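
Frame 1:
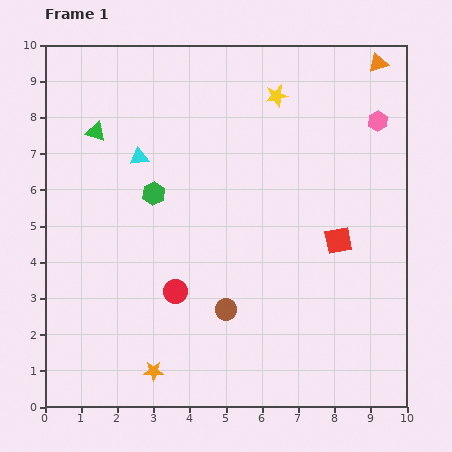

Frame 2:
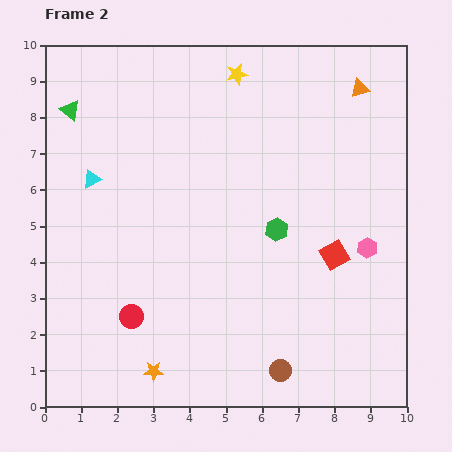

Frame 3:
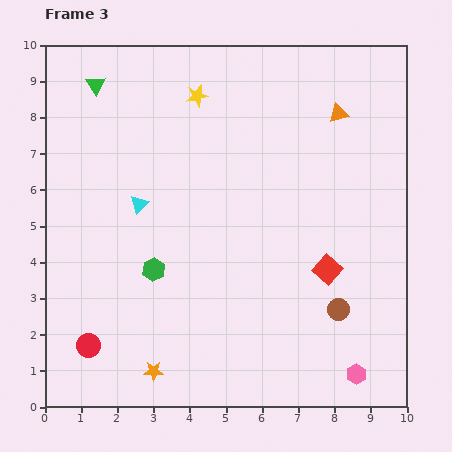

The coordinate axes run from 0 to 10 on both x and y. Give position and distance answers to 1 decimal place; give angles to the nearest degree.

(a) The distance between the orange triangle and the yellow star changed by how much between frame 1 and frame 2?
+0.5

Distance in frame 1: 2.9. Distance in frame 2: 3.4.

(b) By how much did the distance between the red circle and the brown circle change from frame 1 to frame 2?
+2.9

Distance in frame 1: 1.5. Distance in frame 2: 4.4.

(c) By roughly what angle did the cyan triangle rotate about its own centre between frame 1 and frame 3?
41° counter-clockwise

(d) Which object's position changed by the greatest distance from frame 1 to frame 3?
the pink hexagon

(moved 7.0; next 3.1)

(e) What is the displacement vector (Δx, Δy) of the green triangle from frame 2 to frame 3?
(0.7, 0.7)

The green triangle was at (0.7, 8.2) in frame 2 and (1.4, 8.9) in frame 3.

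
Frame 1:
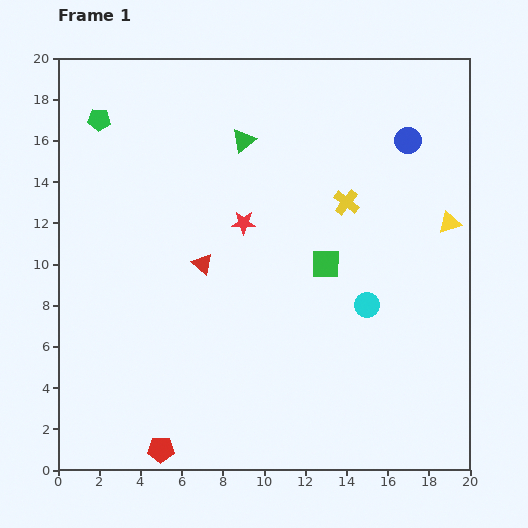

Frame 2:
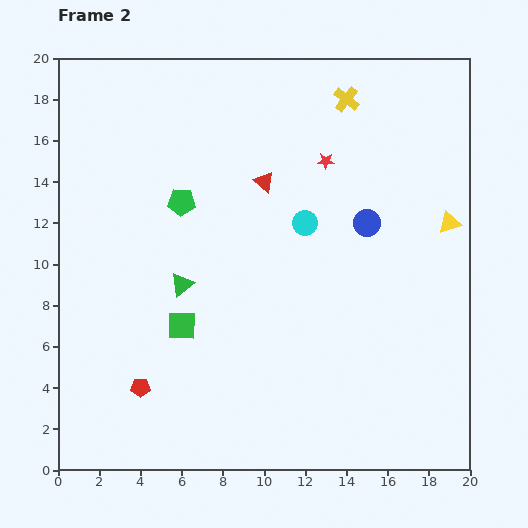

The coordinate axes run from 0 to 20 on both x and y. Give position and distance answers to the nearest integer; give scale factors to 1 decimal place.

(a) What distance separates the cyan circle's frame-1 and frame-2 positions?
5

The cyan circle moved from (15, 8) to (12, 12), a distance of √(3² + 4²) ≈ 5.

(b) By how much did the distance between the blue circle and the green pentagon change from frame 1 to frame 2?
-6

Distance in frame 1: 15. Distance in frame 2: 9.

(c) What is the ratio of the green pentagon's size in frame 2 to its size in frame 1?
1.3×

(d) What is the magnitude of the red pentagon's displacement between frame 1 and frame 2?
3

The red pentagon moved from (5, 1) to (4, 4), a distance of √(1² + 3²) ≈ 3.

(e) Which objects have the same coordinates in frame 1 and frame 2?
the yellow triangle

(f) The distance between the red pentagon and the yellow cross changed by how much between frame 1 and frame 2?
+2

Distance in frame 1: 15. Distance in frame 2: 17.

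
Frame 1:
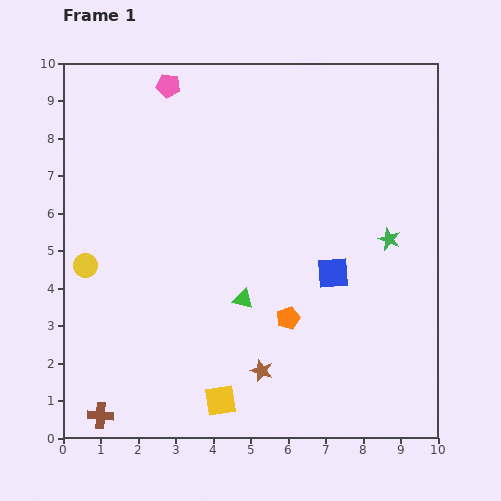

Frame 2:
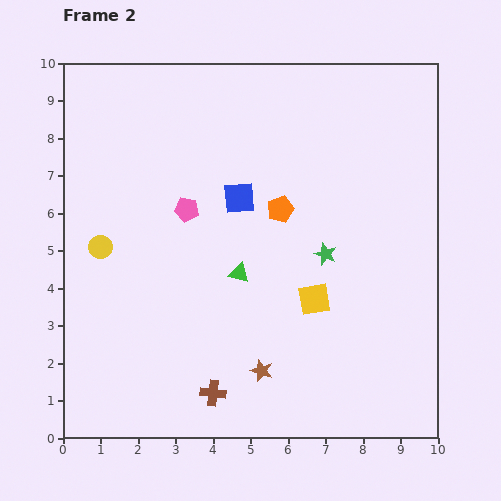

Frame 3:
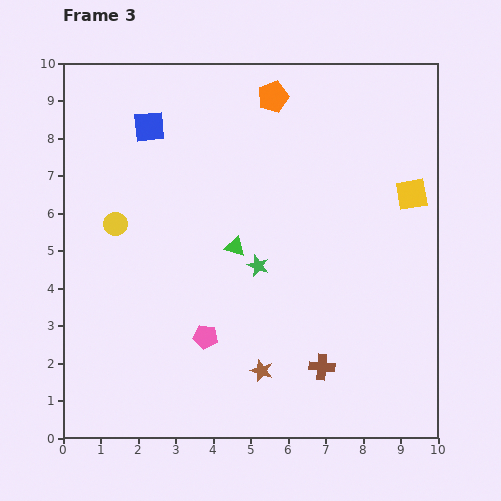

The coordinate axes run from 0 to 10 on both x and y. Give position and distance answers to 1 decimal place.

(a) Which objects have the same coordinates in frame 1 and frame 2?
the brown star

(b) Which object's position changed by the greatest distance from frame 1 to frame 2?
the yellow square

(moved 3.7; next 3.3)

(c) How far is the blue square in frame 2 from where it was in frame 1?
3.2

The blue square moved from (7.2, 4.4) to (4.7, 6.4), a distance of √(2.5² + 2.0²) ≈ 3.2.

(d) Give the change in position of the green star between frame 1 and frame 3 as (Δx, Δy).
(-3.5, -0.7)

The green star was at (8.7, 5.3) in frame 1 and (5.2, 4.6) in frame 3.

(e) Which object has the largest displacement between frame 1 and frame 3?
the yellow square

(moved 7.5; next 6.8)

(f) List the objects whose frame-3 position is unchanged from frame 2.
the brown star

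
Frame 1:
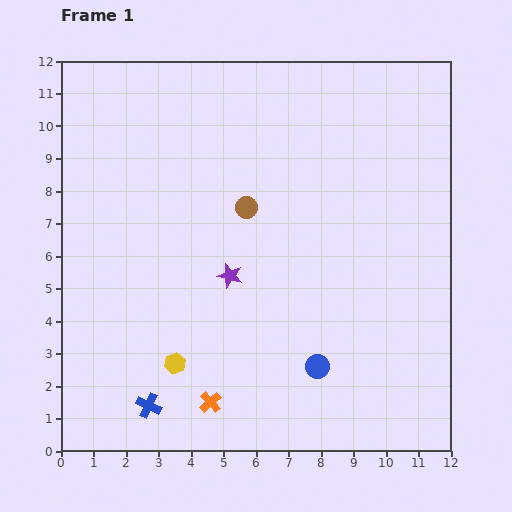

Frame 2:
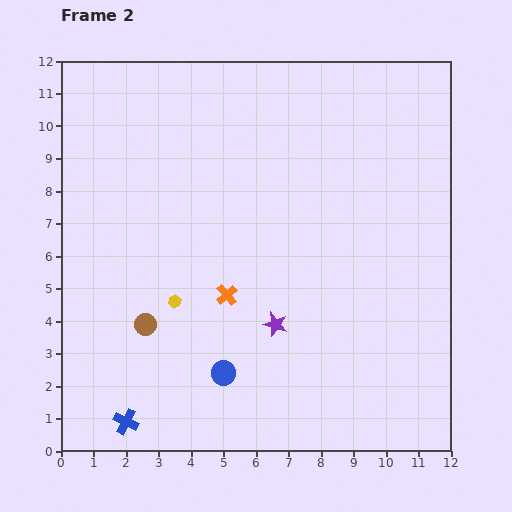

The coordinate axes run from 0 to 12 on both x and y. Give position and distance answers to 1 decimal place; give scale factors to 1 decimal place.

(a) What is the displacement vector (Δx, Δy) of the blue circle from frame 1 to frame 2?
(-2.9, -0.2)

The blue circle was at (7.9, 2.6) in frame 1 and (5.0, 2.4) in frame 2.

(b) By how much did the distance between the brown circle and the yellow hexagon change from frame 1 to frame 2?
-4.2

Distance in frame 1: 5.3. Distance in frame 2: 1.1.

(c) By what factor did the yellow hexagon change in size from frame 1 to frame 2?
0.6×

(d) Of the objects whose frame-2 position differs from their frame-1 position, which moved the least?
the blue cross

(moved 0.9)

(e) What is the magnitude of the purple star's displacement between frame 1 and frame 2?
2.1

The purple star moved from (5.2, 5.4) to (6.6, 3.9), a distance of √(1.4² + 1.5²) ≈ 2.1.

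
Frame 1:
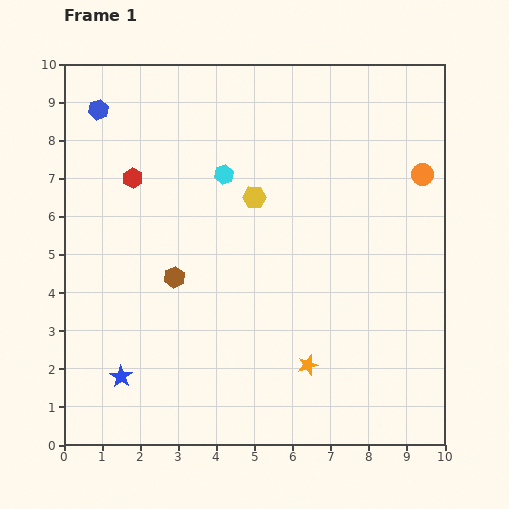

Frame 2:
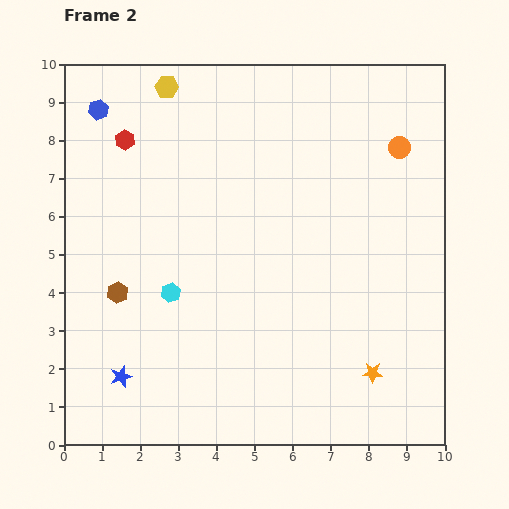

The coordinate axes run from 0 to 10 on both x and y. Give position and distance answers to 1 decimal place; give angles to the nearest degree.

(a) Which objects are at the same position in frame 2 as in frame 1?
the blue star, the blue hexagon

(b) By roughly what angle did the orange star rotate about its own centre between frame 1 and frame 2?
19° clockwise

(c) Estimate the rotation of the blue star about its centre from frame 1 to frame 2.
19° clockwise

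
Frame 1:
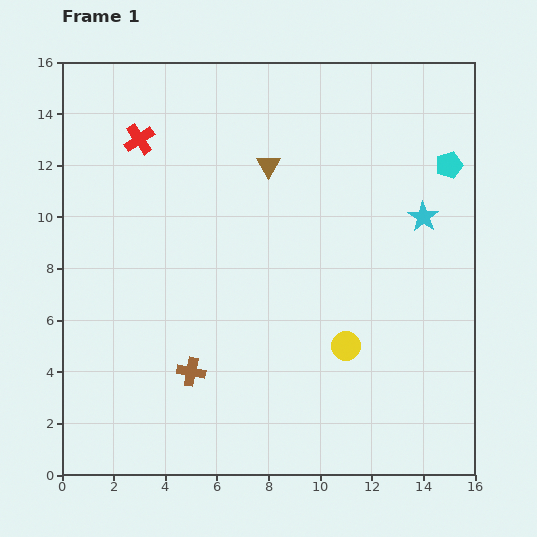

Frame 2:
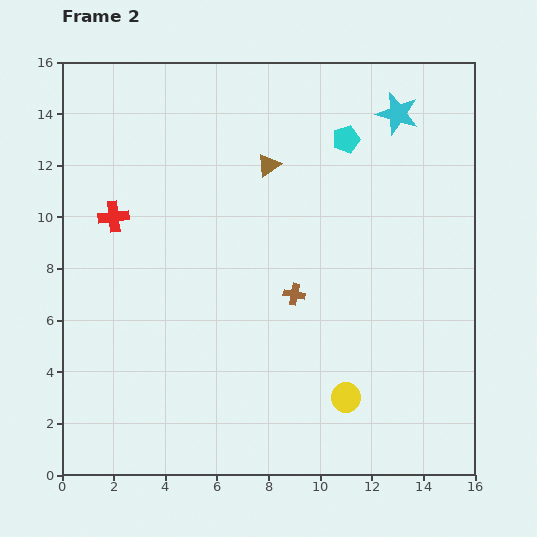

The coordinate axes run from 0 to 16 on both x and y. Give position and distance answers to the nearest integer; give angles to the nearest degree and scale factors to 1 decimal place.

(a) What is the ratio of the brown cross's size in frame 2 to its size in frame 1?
0.8×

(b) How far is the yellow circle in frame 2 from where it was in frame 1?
2

The yellow circle moved from (11, 5) to (11, 3), a distance of √(0² + 2²) ≈ 2.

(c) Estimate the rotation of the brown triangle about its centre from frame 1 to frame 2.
24° clockwise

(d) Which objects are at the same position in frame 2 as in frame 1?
the brown triangle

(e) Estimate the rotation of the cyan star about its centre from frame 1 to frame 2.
17° counter-clockwise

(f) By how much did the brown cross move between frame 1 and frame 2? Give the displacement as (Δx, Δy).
(4, 3)

The brown cross was at (5, 4) in frame 1 and (9, 7) in frame 2.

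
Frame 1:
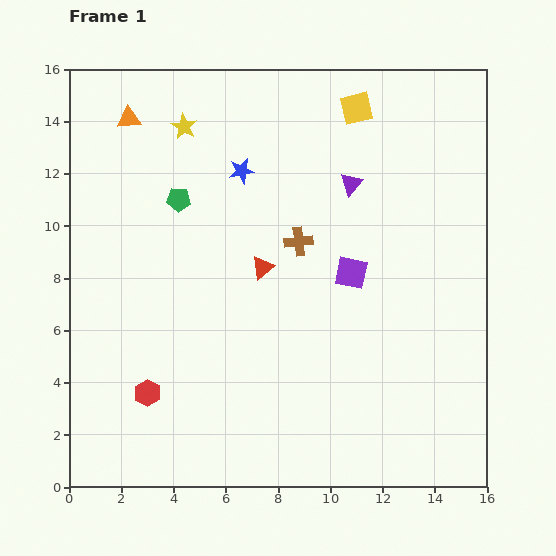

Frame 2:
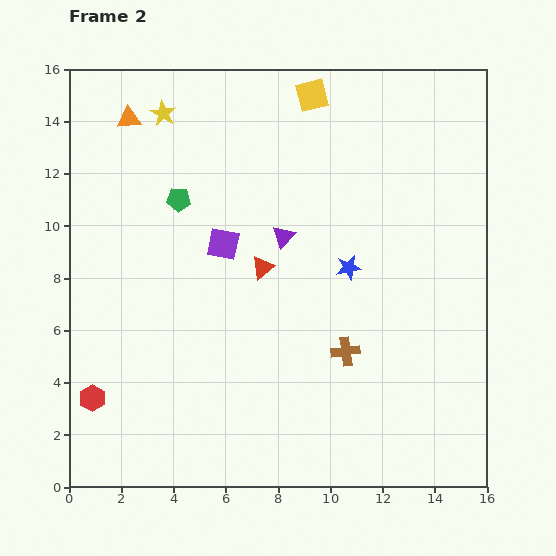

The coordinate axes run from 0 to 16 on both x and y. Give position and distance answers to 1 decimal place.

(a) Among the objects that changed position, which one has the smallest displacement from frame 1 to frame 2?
the yellow star

(moved 0.9)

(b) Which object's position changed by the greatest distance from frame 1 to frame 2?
the blue star

(moved 5.5; next 5.0)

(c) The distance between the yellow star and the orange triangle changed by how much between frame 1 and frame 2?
-0.8

Distance in frame 1: 2.1. Distance in frame 2: 1.3.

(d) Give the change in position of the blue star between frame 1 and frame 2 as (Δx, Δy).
(4.1, -3.7)

The blue star was at (6.6, 12.1) in frame 1 and (10.7, 8.4) in frame 2.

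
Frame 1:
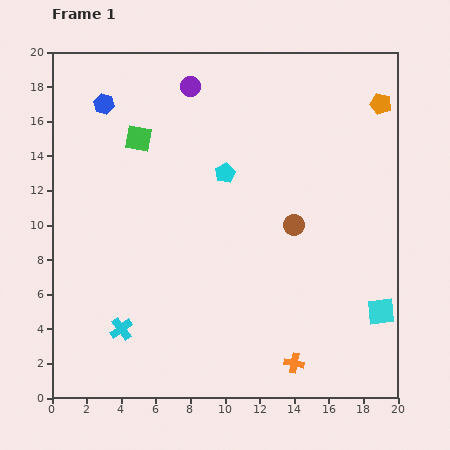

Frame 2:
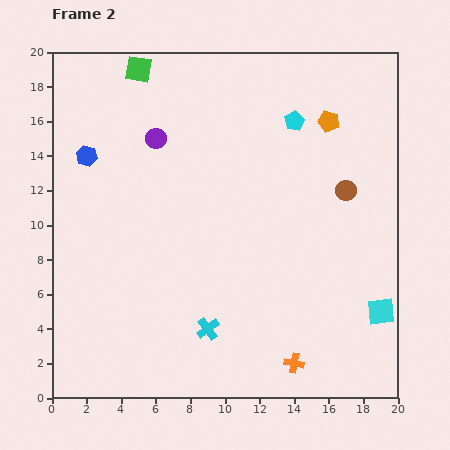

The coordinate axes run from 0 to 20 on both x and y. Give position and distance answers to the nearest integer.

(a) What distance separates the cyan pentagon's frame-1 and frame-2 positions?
5

The cyan pentagon moved from (10, 13) to (14, 16), a distance of √(4² + 3²) ≈ 5.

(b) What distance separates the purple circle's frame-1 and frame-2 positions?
4

The purple circle moved from (8, 18) to (6, 15), a distance of √(2² + 3²) ≈ 4.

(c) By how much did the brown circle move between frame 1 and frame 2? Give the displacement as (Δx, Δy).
(3, 2)

The brown circle was at (14, 10) in frame 1 and (17, 12) in frame 2.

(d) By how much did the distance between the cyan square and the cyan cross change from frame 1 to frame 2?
-5

Distance in frame 1: 15. Distance in frame 2: 10.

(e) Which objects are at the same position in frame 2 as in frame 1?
the cyan square, the orange cross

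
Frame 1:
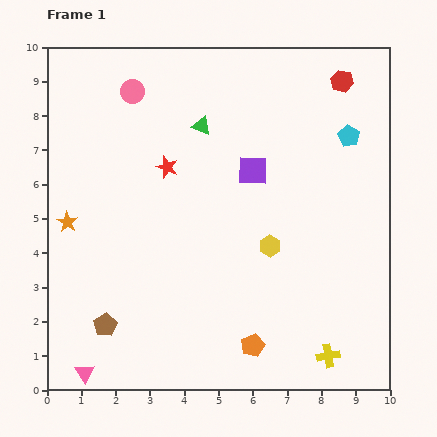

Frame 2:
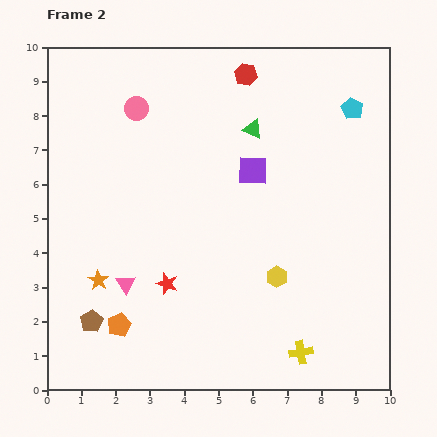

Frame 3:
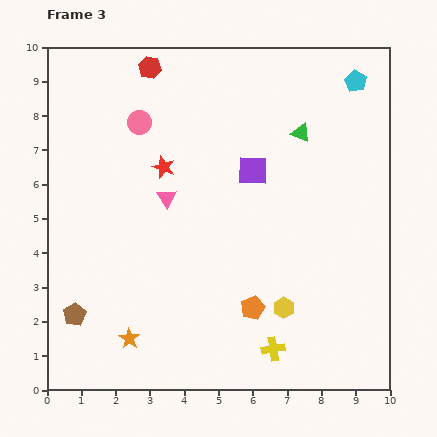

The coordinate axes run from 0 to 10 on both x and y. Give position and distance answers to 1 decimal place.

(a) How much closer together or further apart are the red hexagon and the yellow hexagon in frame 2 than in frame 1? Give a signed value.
+0.8

Distance in frame 1: 5.2. Distance in frame 2: 6.0.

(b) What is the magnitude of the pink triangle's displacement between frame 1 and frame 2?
2.9

The pink triangle moved from (1.1, 0.5) to (2.3, 3.1), a distance of √(1.2² + 2.6²) ≈ 2.9.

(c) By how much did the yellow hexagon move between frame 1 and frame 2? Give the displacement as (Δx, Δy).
(0.2, -0.9)

The yellow hexagon was at (6.5, 4.2) in frame 1 and (6.7, 3.3) in frame 2.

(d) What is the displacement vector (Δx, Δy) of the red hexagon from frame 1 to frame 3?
(-5.6, 0.4)

The red hexagon was at (8.6, 9.0) in frame 1 and (3.0, 9.4) in frame 3.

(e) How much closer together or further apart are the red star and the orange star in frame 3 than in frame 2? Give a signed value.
+3.1

Distance in frame 2: 2.0. Distance in frame 3: 5.1.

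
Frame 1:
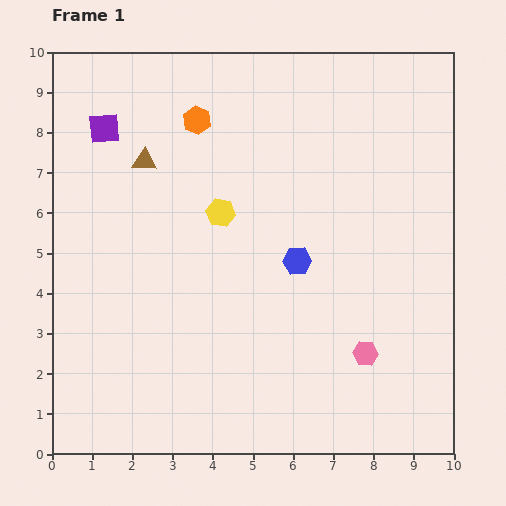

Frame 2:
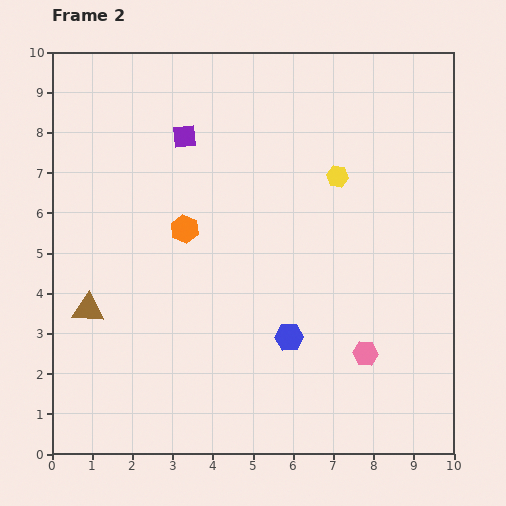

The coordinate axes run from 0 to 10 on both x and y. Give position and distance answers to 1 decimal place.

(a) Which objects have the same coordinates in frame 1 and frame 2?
the pink hexagon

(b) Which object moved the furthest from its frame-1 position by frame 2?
the brown triangle

(moved 4.0; next 3.0)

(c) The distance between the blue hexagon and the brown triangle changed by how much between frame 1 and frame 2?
+0.5

Distance in frame 1: 4.5. Distance in frame 2: 5.0.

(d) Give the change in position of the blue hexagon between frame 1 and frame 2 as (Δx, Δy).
(-0.2, -1.9)

The blue hexagon was at (6.1, 4.8) in frame 1 and (5.9, 2.9) in frame 2.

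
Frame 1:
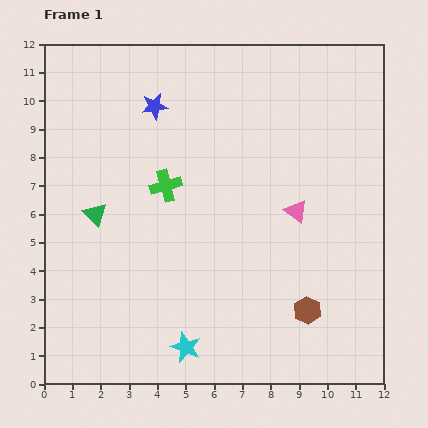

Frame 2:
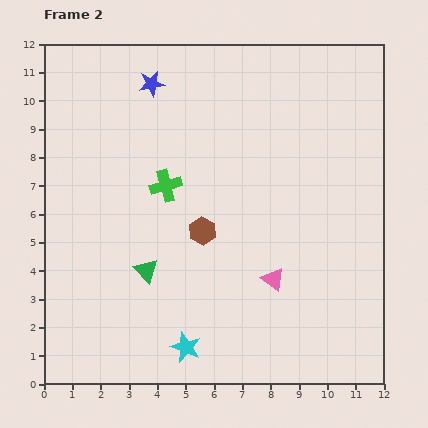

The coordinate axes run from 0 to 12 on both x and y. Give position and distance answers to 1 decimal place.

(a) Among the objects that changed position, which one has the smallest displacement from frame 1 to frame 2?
the blue star

(moved 0.8)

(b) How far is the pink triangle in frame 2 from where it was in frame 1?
2.5

The pink triangle moved from (8.9, 6.1) to (8.1, 3.7), a distance of √(0.8² + 2.4²) ≈ 2.5.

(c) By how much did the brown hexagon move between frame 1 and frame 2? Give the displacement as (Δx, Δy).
(-3.7, 2.8)

The brown hexagon was at (9.3, 2.6) in frame 1 and (5.6, 5.4) in frame 2.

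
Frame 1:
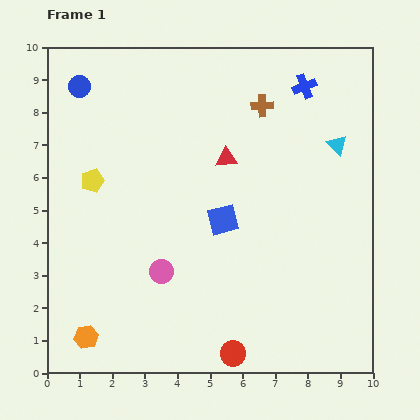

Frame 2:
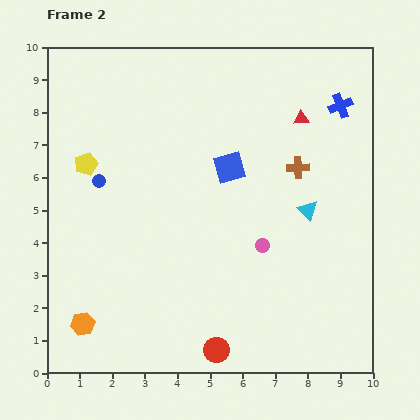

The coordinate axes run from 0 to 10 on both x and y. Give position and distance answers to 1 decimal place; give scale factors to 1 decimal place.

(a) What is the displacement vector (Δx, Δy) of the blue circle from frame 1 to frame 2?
(0.6, -2.9)

The blue circle was at (1.0, 8.8) in frame 1 and (1.6, 5.9) in frame 2.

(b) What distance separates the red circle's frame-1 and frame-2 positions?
0.5

The red circle moved from (5.7, 0.6) to (5.2, 0.7), a distance of √(0.5² + 0.1²) ≈ 0.5.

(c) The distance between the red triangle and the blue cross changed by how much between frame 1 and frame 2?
-2.0

Distance in frame 1: 3.3. Distance in frame 2: 1.3.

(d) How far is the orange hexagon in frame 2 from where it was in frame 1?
0.4

The orange hexagon moved from (1.2, 1.1) to (1.1, 1.5), a distance of √(0.1² + 0.4²) ≈ 0.4.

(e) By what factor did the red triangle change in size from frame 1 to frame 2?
0.7×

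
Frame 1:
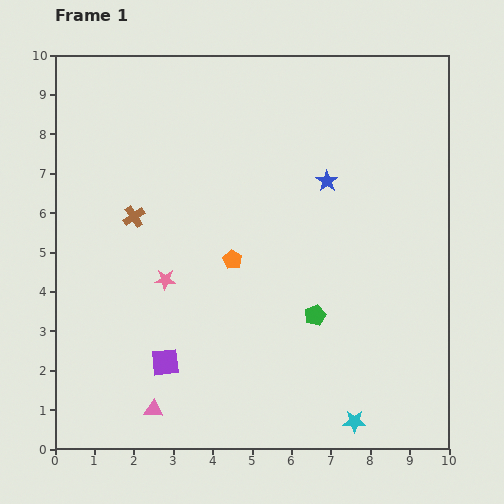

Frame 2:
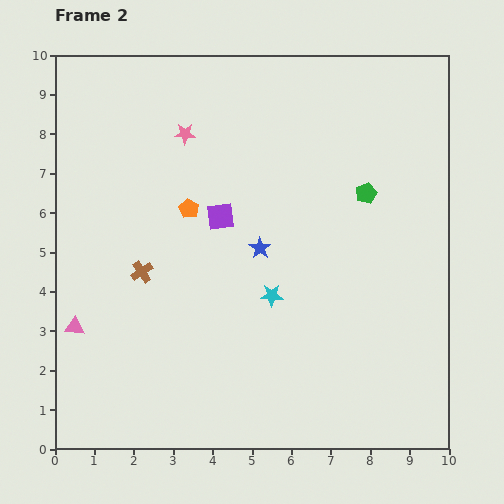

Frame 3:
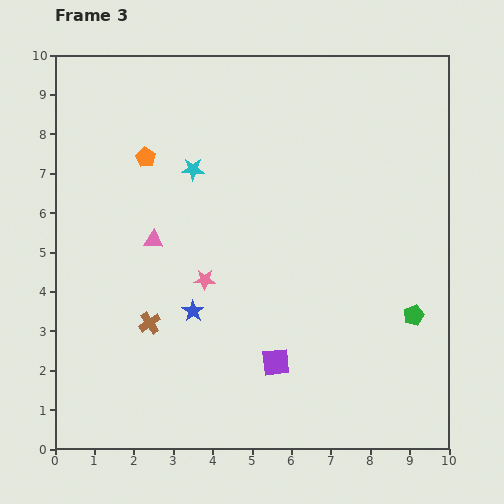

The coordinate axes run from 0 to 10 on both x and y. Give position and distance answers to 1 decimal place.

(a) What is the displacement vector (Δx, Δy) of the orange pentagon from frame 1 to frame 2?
(-1.1, 1.3)

The orange pentagon was at (4.5, 4.8) in frame 1 and (3.4, 6.1) in frame 2.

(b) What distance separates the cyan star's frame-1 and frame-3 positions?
7.6

The cyan star moved from (7.6, 0.7) to (3.5, 7.1), a distance of √(4.1² + 6.4²) ≈ 7.6.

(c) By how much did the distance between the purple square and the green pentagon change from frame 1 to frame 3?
-0.3

Distance in frame 1: 4.0. Distance in frame 3: 3.7.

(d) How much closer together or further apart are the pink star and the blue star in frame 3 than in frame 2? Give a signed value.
-2.6

Distance in frame 2: 3.5. Distance in frame 3: 0.9.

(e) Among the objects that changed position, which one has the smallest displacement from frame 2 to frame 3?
the brown cross

(moved 1.3)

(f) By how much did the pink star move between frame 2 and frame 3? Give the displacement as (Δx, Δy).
(0.5, -3.7)

The pink star was at (3.3, 8.0) in frame 2 and (3.8, 4.3) in frame 3.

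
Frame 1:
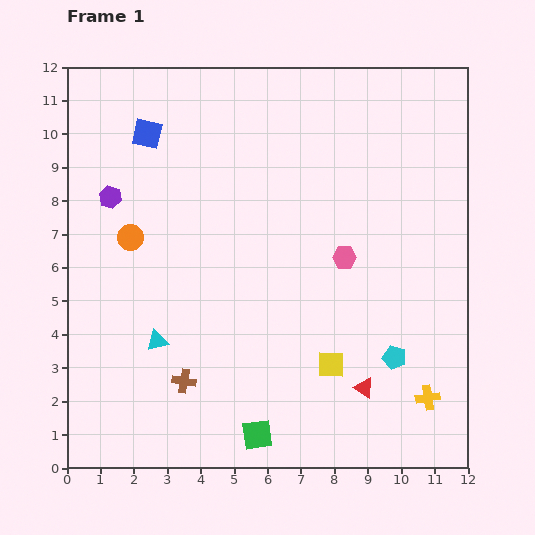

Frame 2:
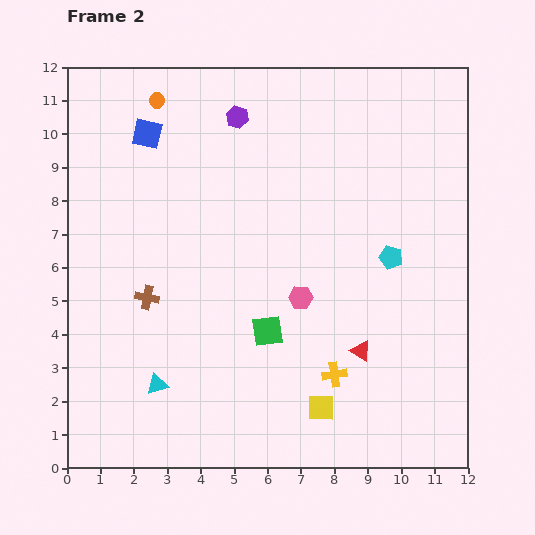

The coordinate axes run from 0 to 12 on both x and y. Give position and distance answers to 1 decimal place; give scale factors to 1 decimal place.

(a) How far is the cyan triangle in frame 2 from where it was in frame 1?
1.3

The cyan triangle moved from (2.7, 3.8) to (2.7, 2.5), a distance of √(0.0² + 1.3²) ≈ 1.3.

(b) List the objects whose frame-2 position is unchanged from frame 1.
the blue square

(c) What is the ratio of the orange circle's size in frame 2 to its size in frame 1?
0.6×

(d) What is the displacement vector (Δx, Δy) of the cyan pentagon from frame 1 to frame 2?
(-0.1, 3.0)

The cyan pentagon was at (9.8, 3.3) in frame 1 and (9.7, 6.3) in frame 2.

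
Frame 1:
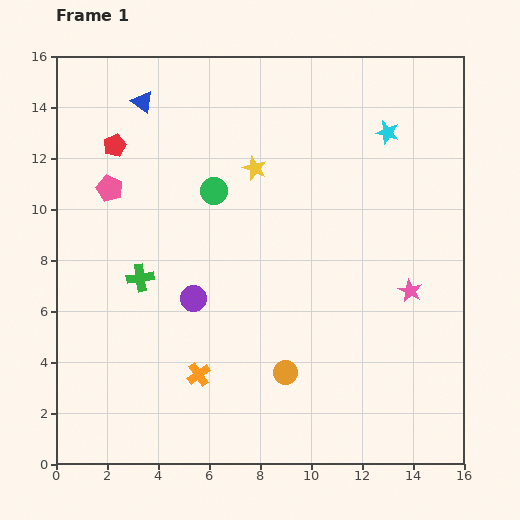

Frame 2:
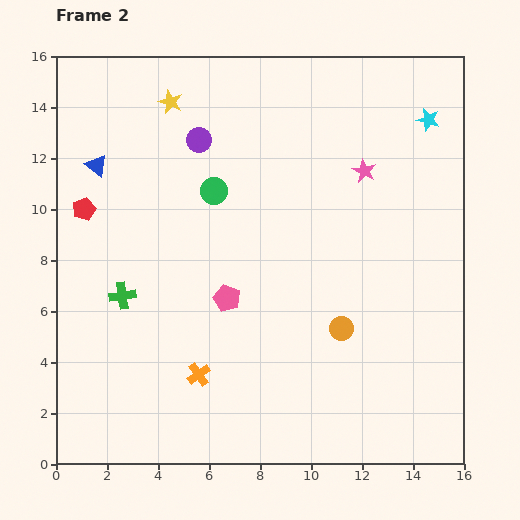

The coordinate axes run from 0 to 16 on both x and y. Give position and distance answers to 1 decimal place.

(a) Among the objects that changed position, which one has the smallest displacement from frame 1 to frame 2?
the green cross

(moved 1.0)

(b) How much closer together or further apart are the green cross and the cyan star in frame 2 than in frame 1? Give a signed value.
+2.5

Distance in frame 1: 11.3. Distance in frame 2: 13.8.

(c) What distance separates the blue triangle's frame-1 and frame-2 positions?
3.1

The blue triangle moved from (3.4, 14.2) to (1.6, 11.7), a distance of √(1.8² + 2.5²) ≈ 3.1.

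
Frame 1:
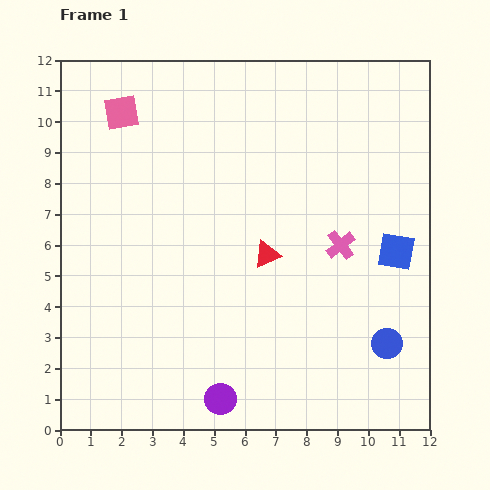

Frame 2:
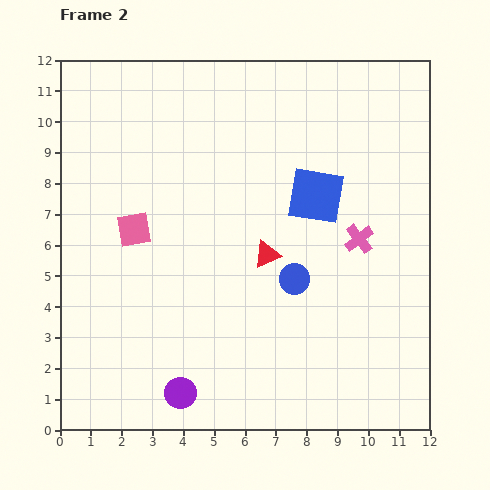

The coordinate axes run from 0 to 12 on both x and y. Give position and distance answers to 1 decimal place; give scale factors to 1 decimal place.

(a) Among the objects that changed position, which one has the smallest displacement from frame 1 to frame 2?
the pink cross

(moved 0.6)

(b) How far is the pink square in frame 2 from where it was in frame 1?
3.8

The pink square moved from (2.0, 10.3) to (2.4, 6.5), a distance of √(0.4² + 3.8²) ≈ 3.8.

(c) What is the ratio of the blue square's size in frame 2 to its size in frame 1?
1.5×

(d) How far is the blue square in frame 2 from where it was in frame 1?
3.2

The blue square moved from (10.9, 5.8) to (8.3, 7.6), a distance of √(2.6² + 1.8²) ≈ 3.2.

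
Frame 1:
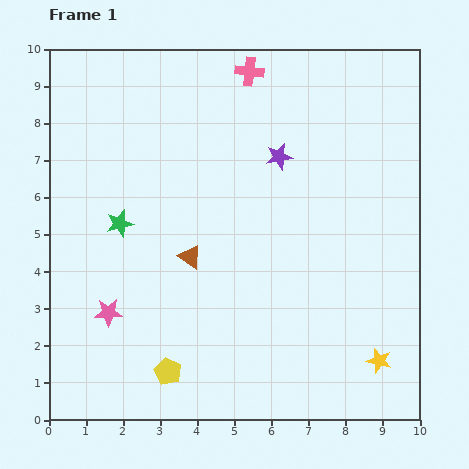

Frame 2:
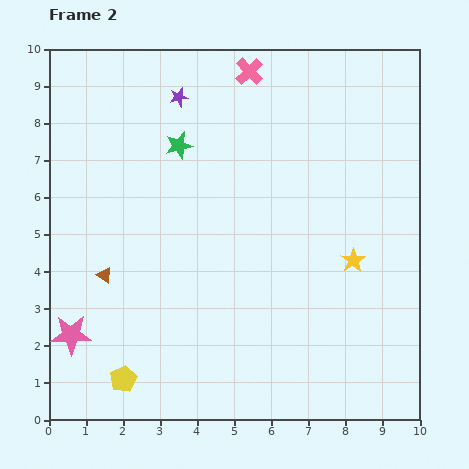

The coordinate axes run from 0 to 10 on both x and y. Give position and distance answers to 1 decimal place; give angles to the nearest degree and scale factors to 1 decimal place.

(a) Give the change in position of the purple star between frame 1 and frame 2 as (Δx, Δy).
(-2.7, 1.6)

The purple star was at (6.2, 7.1) in frame 1 and (3.5, 8.7) in frame 2.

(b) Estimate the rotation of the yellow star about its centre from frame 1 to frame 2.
24° clockwise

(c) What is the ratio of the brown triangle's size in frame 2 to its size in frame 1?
0.6×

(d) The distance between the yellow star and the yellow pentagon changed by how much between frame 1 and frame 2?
+1.3

Distance in frame 1: 5.7. Distance in frame 2: 7.0.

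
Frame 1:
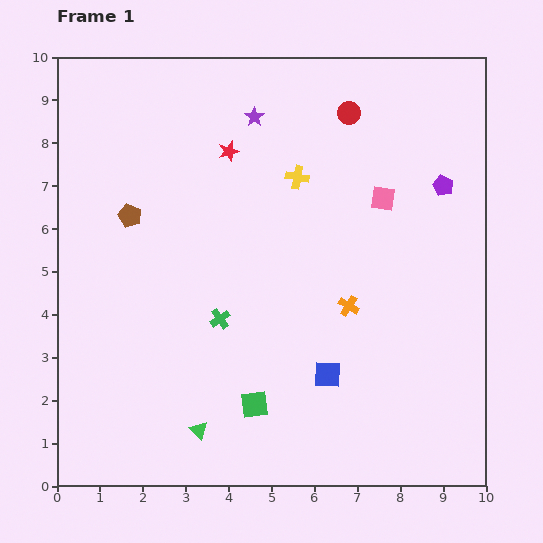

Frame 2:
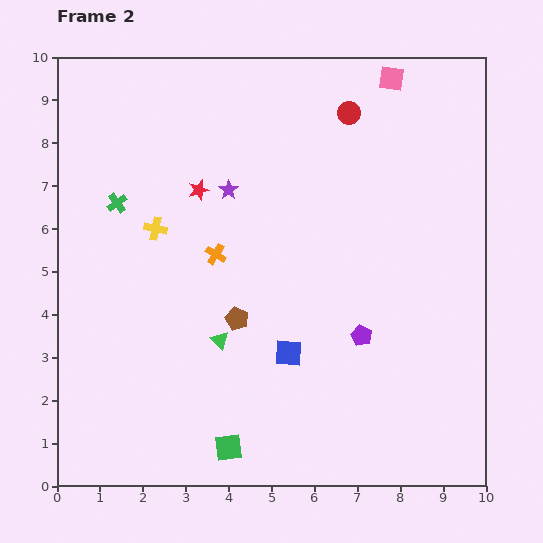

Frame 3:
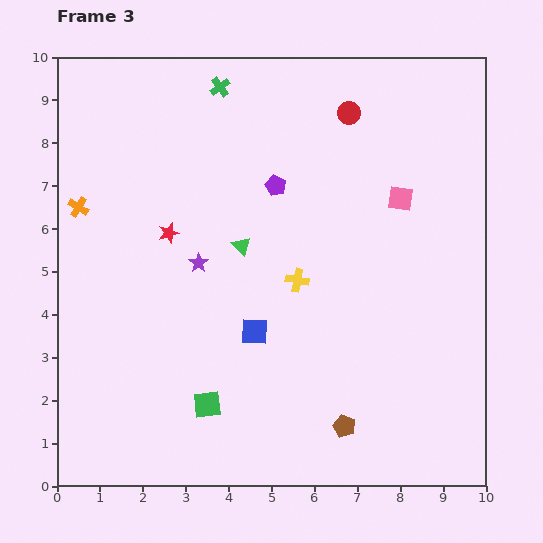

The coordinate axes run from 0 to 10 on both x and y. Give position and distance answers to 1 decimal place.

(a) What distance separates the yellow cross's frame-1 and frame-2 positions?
3.5

The yellow cross moved from (5.6, 7.2) to (2.3, 6.0), a distance of √(3.3² + 1.2²) ≈ 3.5.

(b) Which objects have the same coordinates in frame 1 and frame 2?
the red circle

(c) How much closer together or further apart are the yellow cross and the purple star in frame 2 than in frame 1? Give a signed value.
+0.2

Distance in frame 1: 1.7. Distance in frame 2: 1.9.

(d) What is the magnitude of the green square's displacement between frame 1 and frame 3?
1.1

The green square moved from (4.6, 1.9) to (3.5, 1.9), a distance of √(1.1² + 0.0²) ≈ 1.1.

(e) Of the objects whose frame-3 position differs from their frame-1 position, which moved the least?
the pink square

(moved 0.4)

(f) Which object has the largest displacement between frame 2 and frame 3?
the purple pentagon

(moved 4.0; next 3.6)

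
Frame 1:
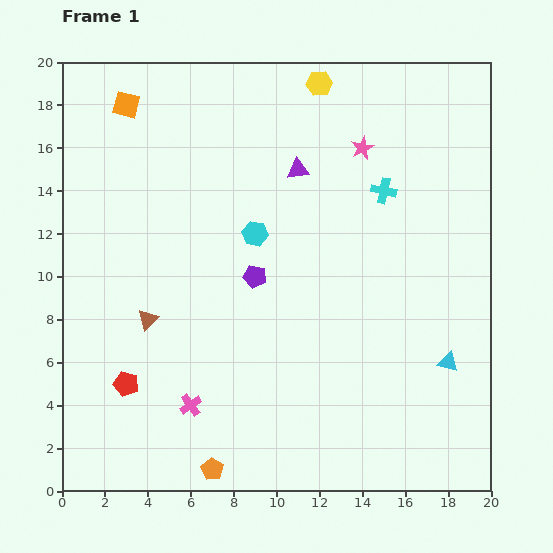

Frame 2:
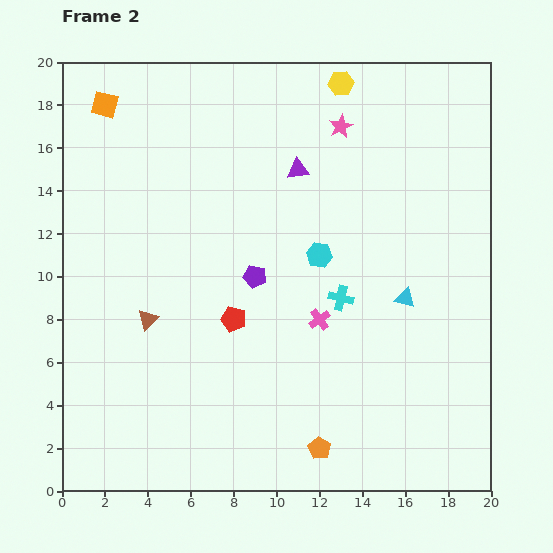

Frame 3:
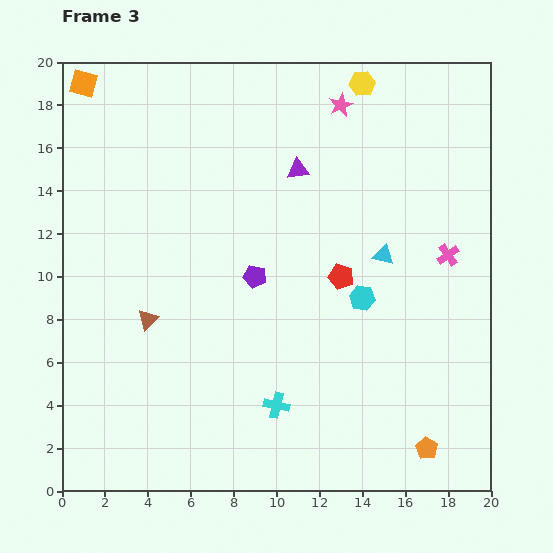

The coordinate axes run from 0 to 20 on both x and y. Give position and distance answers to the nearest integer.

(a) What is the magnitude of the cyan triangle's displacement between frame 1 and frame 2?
4

The cyan triangle moved from (18, 6) to (16, 9), a distance of √(2² + 3²) ≈ 4.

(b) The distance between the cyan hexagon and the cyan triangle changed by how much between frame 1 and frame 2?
-7

Distance in frame 1: 11. Distance in frame 2: 4.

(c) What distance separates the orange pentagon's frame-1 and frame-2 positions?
5

The orange pentagon moved from (7, 1) to (12, 2), a distance of √(5² + 1²) ≈ 5.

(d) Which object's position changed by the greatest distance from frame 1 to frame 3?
the pink cross

(moved 14; next 11)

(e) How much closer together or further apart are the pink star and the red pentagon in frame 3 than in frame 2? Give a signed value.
-2

Distance in frame 2: 10. Distance in frame 3: 8.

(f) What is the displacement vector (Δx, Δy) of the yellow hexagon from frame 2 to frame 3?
(1, 0)

The yellow hexagon was at (13, 19) in frame 2 and (14, 19) in frame 3.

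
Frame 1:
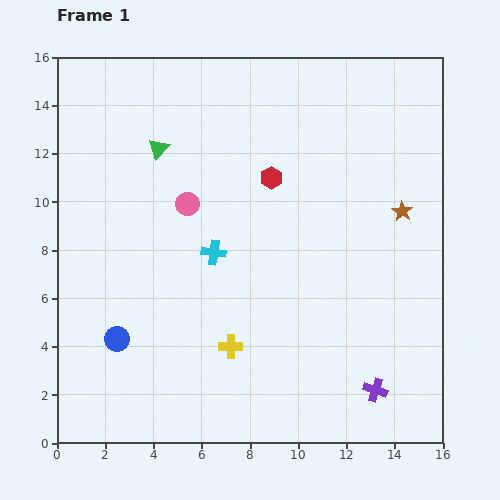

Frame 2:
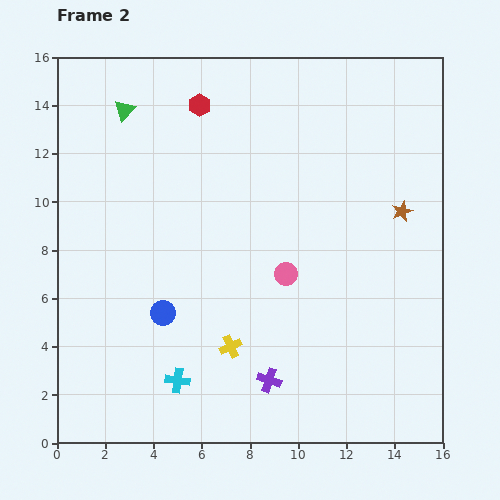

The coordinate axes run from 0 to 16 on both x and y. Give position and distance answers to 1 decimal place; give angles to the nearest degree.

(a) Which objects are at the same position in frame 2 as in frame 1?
the yellow cross, the brown star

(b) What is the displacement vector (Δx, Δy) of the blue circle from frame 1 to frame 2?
(1.9, 1.1)

The blue circle was at (2.5, 4.3) in frame 1 and (4.4, 5.4) in frame 2.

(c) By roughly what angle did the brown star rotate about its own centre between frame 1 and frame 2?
18° clockwise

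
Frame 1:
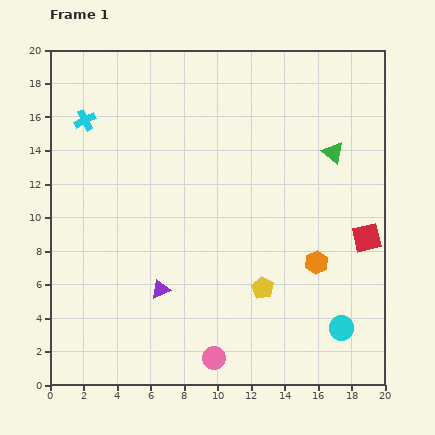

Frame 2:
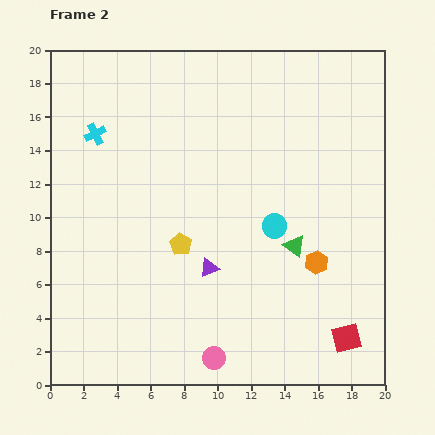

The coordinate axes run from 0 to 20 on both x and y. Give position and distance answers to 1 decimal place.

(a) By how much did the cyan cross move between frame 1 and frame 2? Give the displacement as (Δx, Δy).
(0.6, -0.8)

The cyan cross was at (2.1, 15.8) in frame 1 and (2.7, 15.0) in frame 2.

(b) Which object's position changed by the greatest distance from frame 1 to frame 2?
the cyan circle

(moved 7.3; next 6.1)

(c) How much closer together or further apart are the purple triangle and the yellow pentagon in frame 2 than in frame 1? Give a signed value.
-3.9

Distance in frame 1: 6.1. Distance in frame 2: 2.2.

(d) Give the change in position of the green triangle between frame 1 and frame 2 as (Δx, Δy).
(-2.3, -5.6)

The green triangle was at (16.9, 13.9) in frame 1 and (14.6, 8.3) in frame 2.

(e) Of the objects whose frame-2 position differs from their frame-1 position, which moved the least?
the cyan cross

(moved 1.0)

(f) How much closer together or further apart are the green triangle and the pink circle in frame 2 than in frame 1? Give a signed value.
-6.0

Distance in frame 1: 14.2. Distance in frame 2: 8.2.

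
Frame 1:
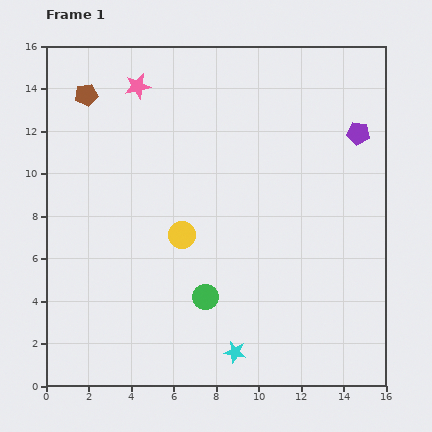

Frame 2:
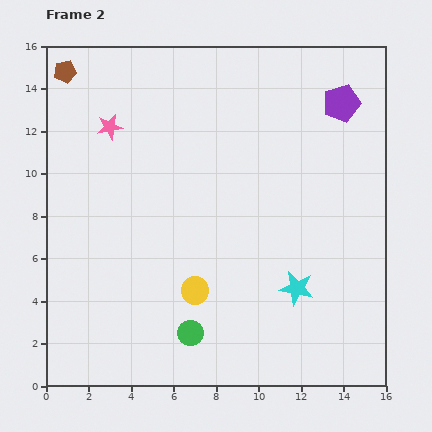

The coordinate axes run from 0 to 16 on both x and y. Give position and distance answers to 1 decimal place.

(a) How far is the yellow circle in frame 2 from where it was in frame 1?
2.7

The yellow circle moved from (6.4, 7.1) to (7.0, 4.5), a distance of √(0.6² + 2.6²) ≈ 2.7.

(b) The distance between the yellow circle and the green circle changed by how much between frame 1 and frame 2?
-1.1

Distance in frame 1: 3.1. Distance in frame 2: 2.0.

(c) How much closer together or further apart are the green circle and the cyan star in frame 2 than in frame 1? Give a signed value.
+2.4

Distance in frame 1: 3.0. Distance in frame 2: 5.4.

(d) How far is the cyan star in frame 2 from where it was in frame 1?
4.2

The cyan star moved from (8.9, 1.6) to (11.8, 4.6), a distance of √(2.9² + 3.0²) ≈ 4.2.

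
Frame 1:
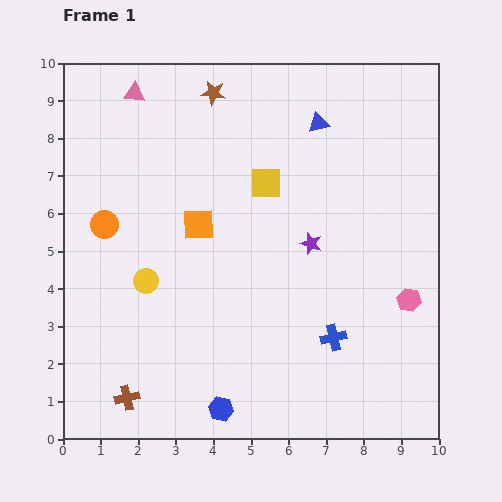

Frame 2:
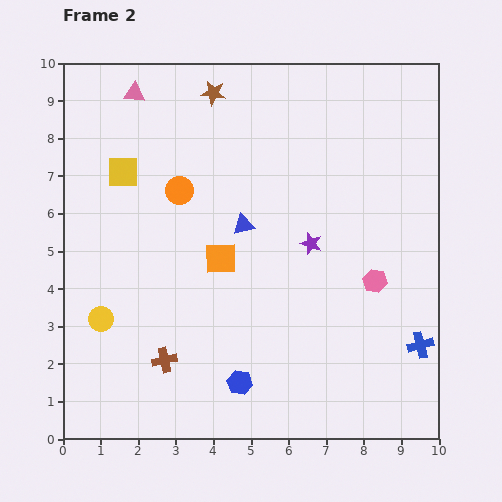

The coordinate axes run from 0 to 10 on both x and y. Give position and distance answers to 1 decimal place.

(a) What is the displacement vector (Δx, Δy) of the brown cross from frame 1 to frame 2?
(1.0, 1.0)

The brown cross was at (1.7, 1.1) in frame 1 and (2.7, 2.1) in frame 2.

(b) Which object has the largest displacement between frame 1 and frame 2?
the yellow square

(moved 3.8; next 3.4)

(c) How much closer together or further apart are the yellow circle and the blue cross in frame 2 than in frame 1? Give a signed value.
+3.3

Distance in frame 1: 5.2. Distance in frame 2: 8.5.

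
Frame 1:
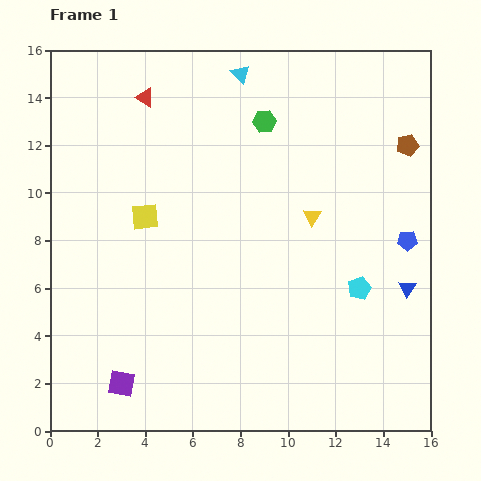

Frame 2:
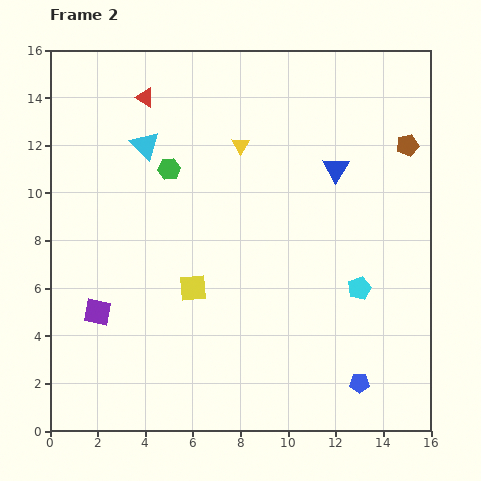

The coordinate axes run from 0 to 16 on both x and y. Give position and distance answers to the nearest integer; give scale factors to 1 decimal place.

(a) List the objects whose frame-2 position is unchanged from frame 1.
the red triangle, the cyan pentagon, the brown pentagon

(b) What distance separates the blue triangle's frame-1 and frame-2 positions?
6

The blue triangle moved from (15, 6) to (12, 11), a distance of √(3² + 5²) ≈ 6.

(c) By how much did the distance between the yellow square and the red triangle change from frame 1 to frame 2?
+3

Distance in frame 1: 5. Distance in frame 2: 8.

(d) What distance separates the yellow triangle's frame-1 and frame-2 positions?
4

The yellow triangle moved from (11, 9) to (8, 12), a distance of √(3² + 3²) ≈ 4.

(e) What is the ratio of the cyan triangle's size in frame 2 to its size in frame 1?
1.5×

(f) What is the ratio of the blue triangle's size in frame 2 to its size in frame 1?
1.5×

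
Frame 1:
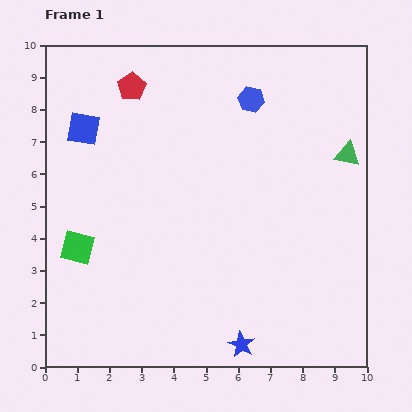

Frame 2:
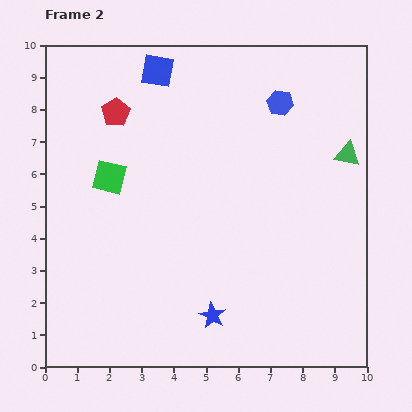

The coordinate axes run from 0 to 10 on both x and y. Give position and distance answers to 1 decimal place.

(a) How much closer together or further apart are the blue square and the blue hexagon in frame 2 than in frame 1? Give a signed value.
-1.4

Distance in frame 1: 5.3. Distance in frame 2: 3.9.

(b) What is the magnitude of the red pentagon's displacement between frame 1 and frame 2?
0.9

The red pentagon moved from (2.7, 8.7) to (2.2, 7.9), a distance of √(0.5² + 0.8²) ≈ 0.9.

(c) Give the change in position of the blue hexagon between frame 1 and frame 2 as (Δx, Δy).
(0.9, -0.1)

The blue hexagon was at (6.4, 8.3) in frame 1 and (7.3, 8.2) in frame 2.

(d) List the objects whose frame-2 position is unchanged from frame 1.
the green triangle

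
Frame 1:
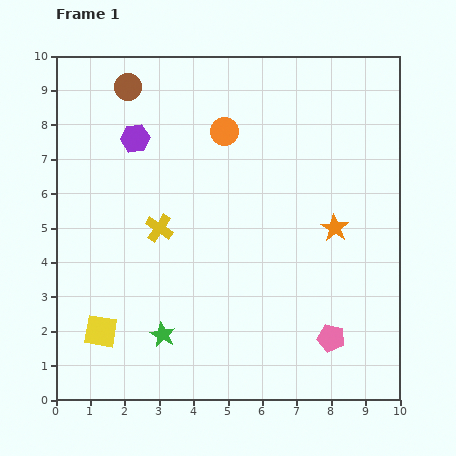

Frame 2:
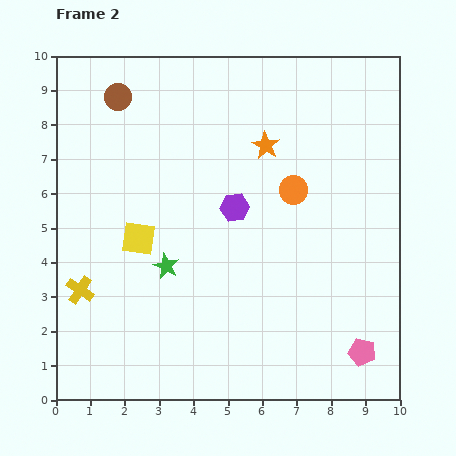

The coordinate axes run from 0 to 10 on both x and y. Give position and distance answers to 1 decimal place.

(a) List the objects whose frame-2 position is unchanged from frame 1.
none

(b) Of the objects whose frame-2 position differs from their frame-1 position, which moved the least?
the brown circle

(moved 0.4)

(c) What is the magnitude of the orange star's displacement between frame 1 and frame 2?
3.1

The orange star moved from (8.1, 5.0) to (6.1, 7.4), a distance of √(2.0² + 2.4²) ≈ 3.1.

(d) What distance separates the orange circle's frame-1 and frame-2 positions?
2.6

The orange circle moved from (4.9, 7.8) to (6.9, 6.1), a distance of √(2.0² + 1.7²) ≈ 2.6.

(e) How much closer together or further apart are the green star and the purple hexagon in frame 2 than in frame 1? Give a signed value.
-3.2

Distance in frame 1: 5.8. Distance in frame 2: 2.6.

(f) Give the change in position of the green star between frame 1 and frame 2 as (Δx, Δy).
(0.1, 2.0)

The green star was at (3.1, 1.9) in frame 1 and (3.2, 3.9) in frame 2.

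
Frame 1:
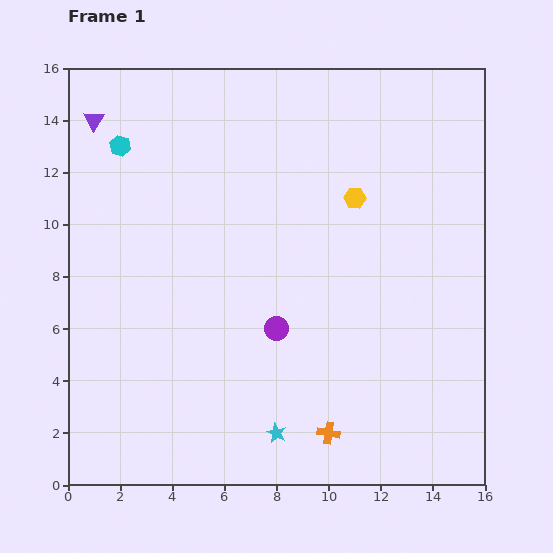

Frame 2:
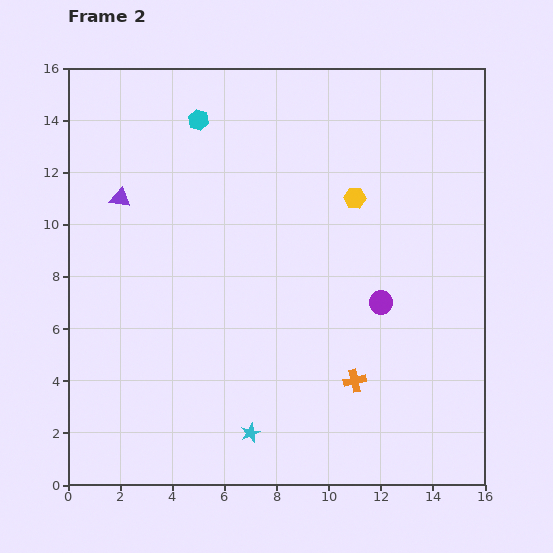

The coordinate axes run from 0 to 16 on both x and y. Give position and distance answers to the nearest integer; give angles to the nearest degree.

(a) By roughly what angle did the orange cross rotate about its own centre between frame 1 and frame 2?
21° counter-clockwise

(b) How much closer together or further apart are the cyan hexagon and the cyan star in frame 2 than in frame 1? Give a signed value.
-1

Distance in frame 1: 13. Distance in frame 2: 12.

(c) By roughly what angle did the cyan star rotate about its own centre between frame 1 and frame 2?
23° clockwise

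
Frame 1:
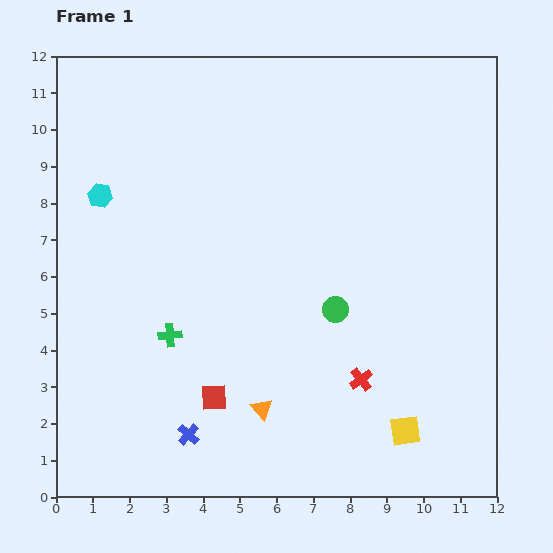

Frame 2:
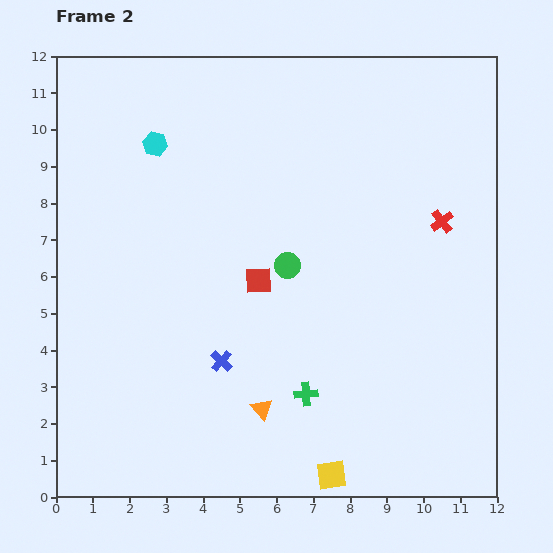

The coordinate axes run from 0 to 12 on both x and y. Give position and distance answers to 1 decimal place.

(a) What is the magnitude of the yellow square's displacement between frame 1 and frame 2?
2.3

The yellow square moved from (9.5, 1.8) to (7.5, 0.6), a distance of √(2.0² + 1.2²) ≈ 2.3.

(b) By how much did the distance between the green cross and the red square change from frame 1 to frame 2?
+1.3

Distance in frame 1: 2.1. Distance in frame 2: 3.4.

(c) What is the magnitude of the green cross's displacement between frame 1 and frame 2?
4.0

The green cross moved from (3.1, 4.4) to (6.8, 2.8), a distance of √(3.7² + 1.6²) ≈ 4.0.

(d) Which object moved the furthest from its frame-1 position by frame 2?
the red cross

(moved 4.8; next 4.0)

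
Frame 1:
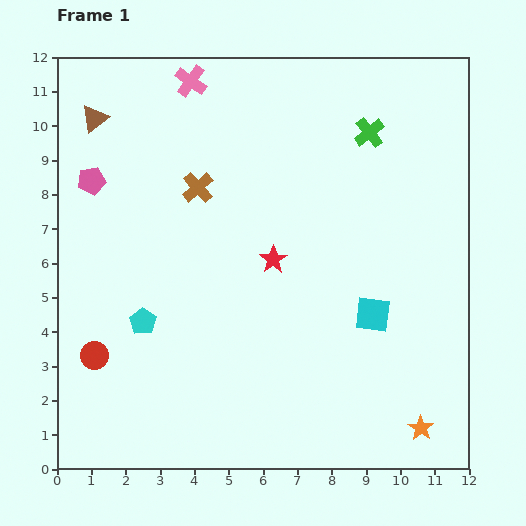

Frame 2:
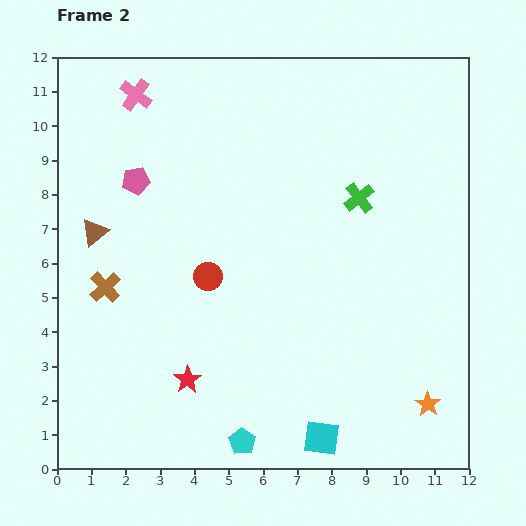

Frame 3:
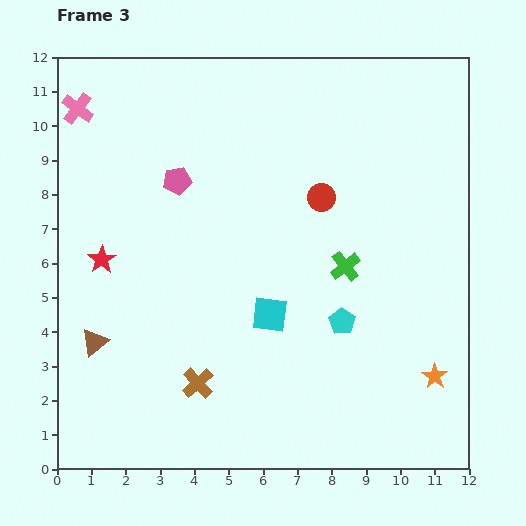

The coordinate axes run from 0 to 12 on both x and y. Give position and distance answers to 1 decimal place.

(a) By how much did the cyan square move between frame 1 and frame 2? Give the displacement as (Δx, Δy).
(-1.5, -3.6)

The cyan square was at (9.2, 4.5) in frame 1 and (7.7, 0.9) in frame 2.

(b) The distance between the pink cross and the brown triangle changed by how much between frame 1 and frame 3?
+3.8

Distance in frame 1: 3.0. Distance in frame 3: 6.8.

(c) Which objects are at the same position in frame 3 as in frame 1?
none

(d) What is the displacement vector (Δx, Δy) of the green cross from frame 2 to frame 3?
(-0.4, -2.0)

The green cross was at (8.8, 7.9) in frame 2 and (8.4, 5.9) in frame 3.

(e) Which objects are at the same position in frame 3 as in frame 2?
none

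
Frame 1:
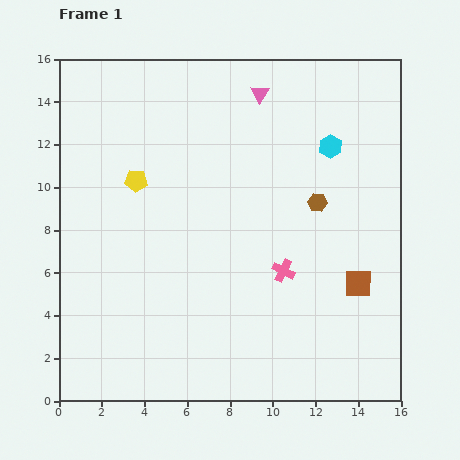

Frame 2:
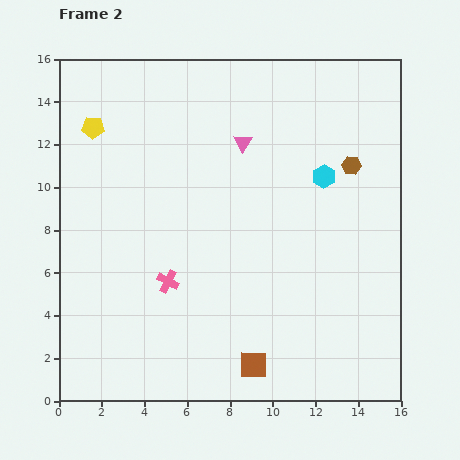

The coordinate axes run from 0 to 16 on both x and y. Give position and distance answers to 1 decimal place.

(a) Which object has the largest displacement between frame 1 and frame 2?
the brown square

(moved 6.2; next 5.4)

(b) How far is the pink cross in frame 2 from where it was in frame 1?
5.4

The pink cross moved from (10.5, 6.1) to (5.1, 5.6), a distance of √(5.4² + 0.5²) ≈ 5.4.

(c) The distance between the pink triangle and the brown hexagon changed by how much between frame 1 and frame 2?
-0.6

Distance in frame 1: 5.8. Distance in frame 2: 5.2.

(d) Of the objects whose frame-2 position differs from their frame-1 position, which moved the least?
the cyan hexagon

(moved 1.4)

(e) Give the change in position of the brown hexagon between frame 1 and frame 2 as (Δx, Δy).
(1.6, 1.7)

The brown hexagon was at (12.1, 9.3) in frame 1 and (13.7, 11.0) in frame 2.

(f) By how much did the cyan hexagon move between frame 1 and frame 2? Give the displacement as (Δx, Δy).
(-0.3, -1.4)

The cyan hexagon was at (12.7, 11.9) in frame 1 and (12.4, 10.5) in frame 2.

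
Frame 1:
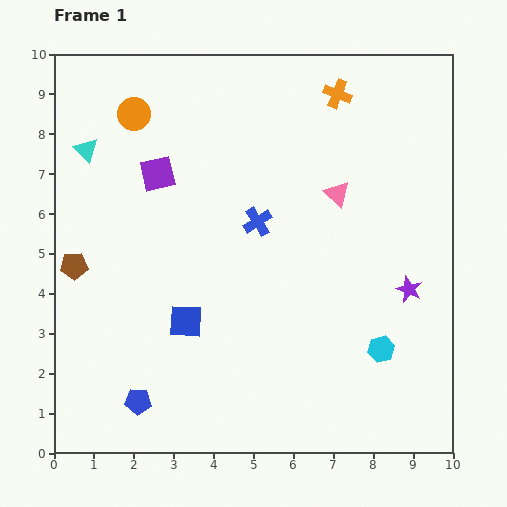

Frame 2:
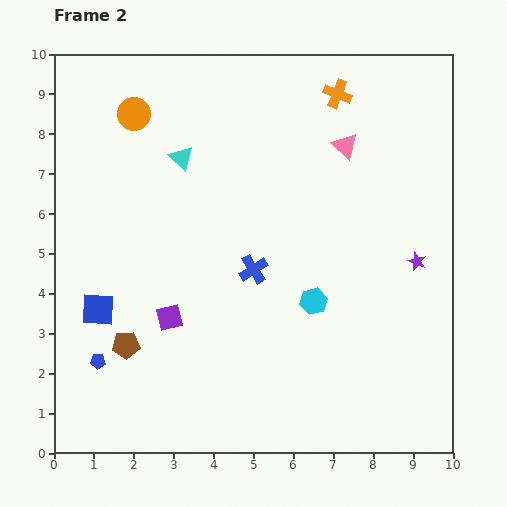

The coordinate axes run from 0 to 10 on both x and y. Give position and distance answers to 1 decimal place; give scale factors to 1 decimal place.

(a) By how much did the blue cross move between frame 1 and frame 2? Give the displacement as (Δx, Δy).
(-0.1, -1.2)

The blue cross was at (5.1, 5.8) in frame 1 and (5.0, 4.6) in frame 2.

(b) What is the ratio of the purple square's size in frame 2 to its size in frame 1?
0.7×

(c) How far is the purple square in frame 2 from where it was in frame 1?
3.6

The purple square moved from (2.6, 7.0) to (2.9, 3.4), a distance of √(0.3² + 3.6²) ≈ 3.6.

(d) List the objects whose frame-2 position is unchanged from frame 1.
the orange circle, the orange cross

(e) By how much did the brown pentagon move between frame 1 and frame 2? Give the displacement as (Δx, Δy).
(1.3, -2.0)

The brown pentagon was at (0.5, 4.7) in frame 1 and (1.8, 2.7) in frame 2.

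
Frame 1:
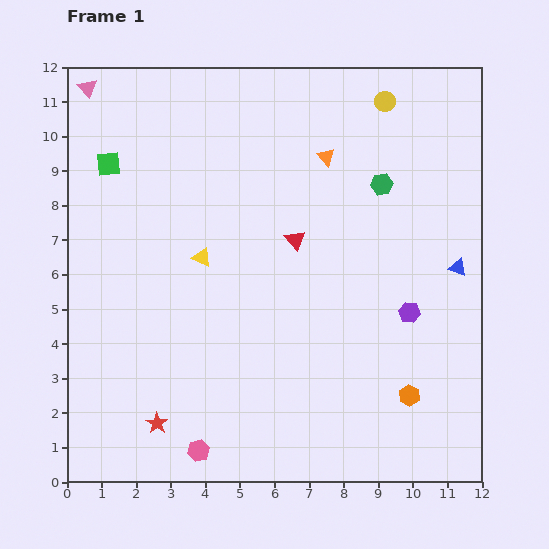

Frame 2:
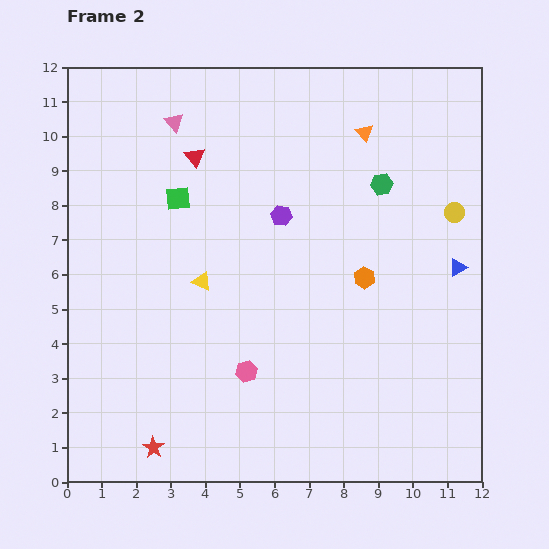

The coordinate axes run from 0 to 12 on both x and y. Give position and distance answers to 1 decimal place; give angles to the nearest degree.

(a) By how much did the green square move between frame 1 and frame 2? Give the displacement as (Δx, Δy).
(2.0, -1.0)

The green square was at (1.2, 9.2) in frame 1 and (3.2, 8.2) in frame 2.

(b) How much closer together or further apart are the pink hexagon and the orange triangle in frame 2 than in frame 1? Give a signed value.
-1.6

Distance in frame 1: 9.3. Distance in frame 2: 7.7.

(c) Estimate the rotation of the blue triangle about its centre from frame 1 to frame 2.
52° counter-clockwise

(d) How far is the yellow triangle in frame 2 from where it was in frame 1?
0.7

The yellow triangle moved from (3.9, 6.5) to (3.9, 5.8), a distance of √(0.0² + 0.7²) ≈ 0.7.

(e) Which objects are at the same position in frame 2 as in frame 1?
the blue triangle, the green hexagon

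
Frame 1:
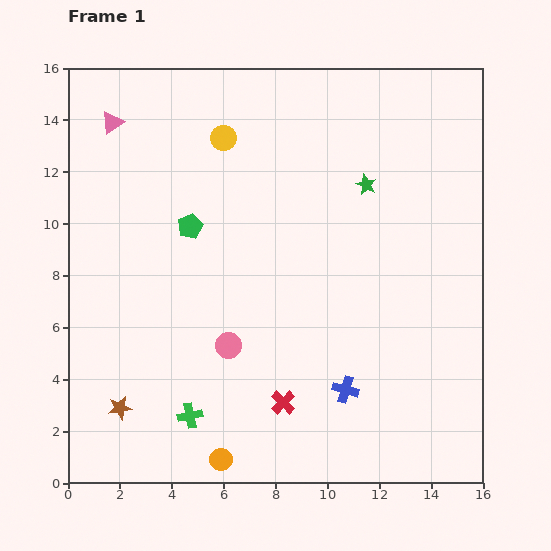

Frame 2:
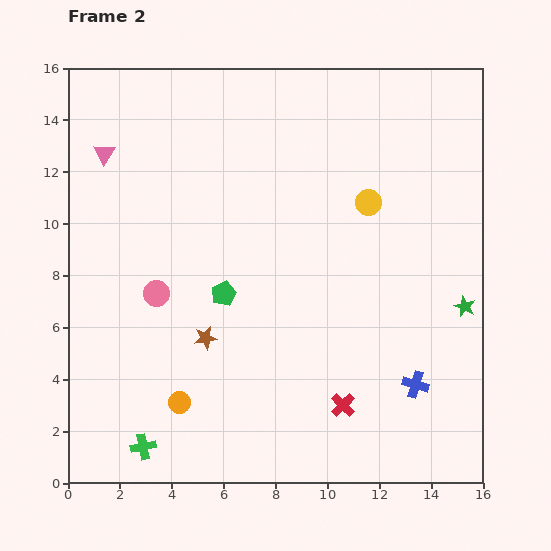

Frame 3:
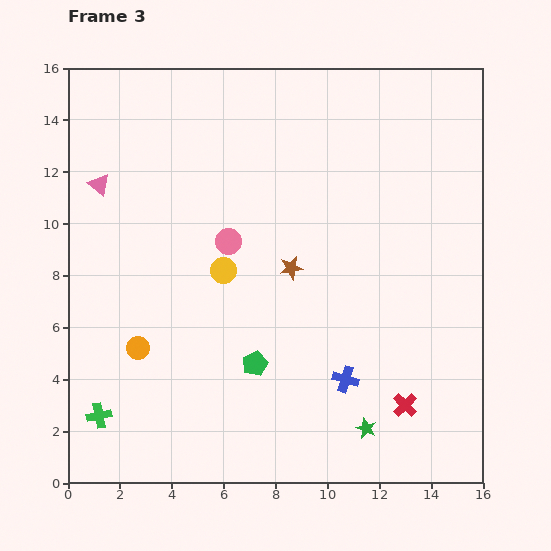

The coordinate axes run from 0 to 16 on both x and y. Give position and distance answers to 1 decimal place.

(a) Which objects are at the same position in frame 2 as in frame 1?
none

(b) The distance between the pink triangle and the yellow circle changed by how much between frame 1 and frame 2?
+6.1

Distance in frame 1: 4.3. Distance in frame 2: 10.4.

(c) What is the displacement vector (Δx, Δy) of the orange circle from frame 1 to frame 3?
(-3.2, 4.3)

The orange circle was at (5.9, 0.9) in frame 1 and (2.7, 5.2) in frame 3.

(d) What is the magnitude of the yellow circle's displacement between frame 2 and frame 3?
6.2

The yellow circle moved from (11.6, 10.8) to (6.0, 8.2), a distance of √(5.6² + 2.6²) ≈ 6.2.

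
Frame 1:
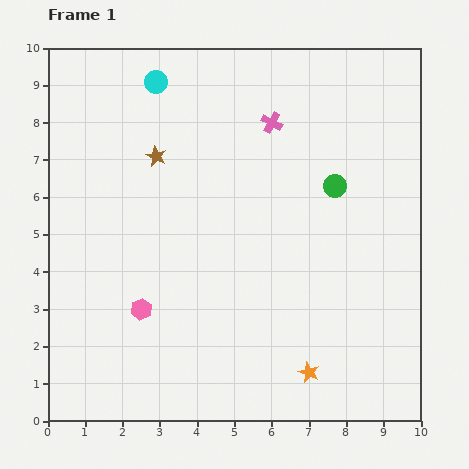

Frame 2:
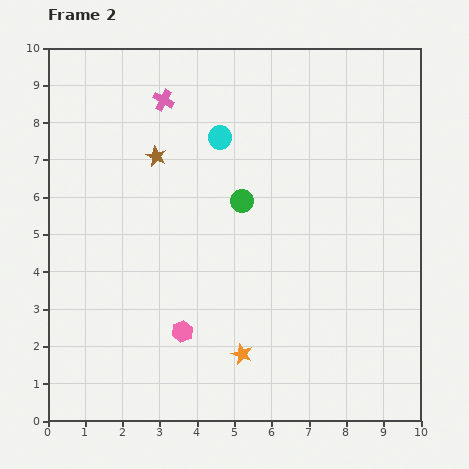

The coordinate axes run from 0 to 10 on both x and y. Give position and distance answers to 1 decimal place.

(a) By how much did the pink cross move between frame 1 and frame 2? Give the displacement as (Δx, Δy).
(-2.9, 0.6)

The pink cross was at (6.0, 8.0) in frame 1 and (3.1, 8.6) in frame 2.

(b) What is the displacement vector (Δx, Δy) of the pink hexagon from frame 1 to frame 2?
(1.1, -0.6)

The pink hexagon was at (2.5, 3.0) in frame 1 and (3.6, 2.4) in frame 2.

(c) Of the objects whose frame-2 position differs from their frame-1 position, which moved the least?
the pink hexagon

(moved 1.3)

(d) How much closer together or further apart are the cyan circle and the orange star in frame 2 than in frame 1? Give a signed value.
-3.0

Distance in frame 1: 8.8. Distance in frame 2: 5.8.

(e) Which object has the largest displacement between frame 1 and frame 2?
the pink cross

(moved 3.0; next 2.5)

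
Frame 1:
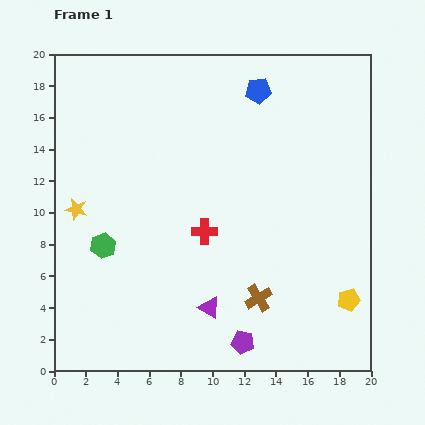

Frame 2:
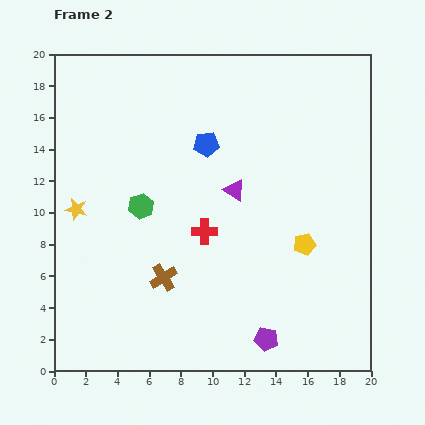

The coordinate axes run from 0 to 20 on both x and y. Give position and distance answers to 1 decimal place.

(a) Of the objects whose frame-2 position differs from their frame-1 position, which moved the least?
the purple pentagon

(moved 1.5)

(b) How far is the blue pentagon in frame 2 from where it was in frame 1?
4.7

The blue pentagon moved from (12.9, 17.7) to (9.6, 14.3), a distance of √(3.3² + 3.4²) ≈ 4.7.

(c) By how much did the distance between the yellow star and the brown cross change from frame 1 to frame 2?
-5.8

Distance in frame 1: 12.8. Distance in frame 2: 7.0.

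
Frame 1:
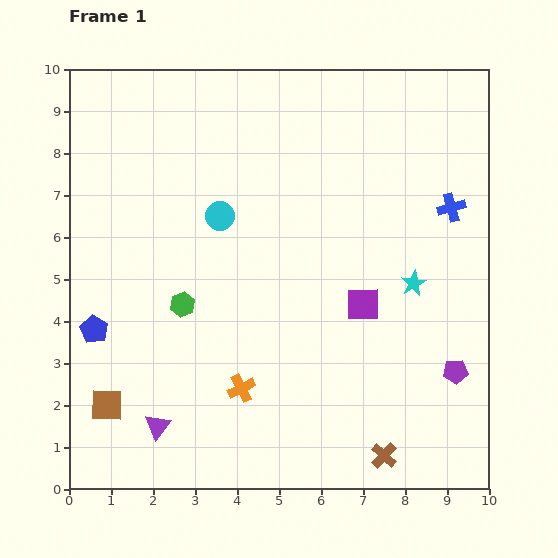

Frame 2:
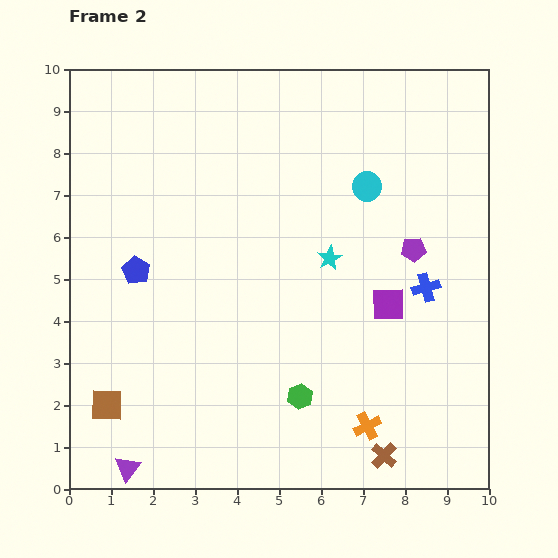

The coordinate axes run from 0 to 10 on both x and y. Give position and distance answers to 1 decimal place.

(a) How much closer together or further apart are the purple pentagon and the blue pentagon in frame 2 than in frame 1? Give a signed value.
-2.1

Distance in frame 1: 8.7. Distance in frame 2: 6.6.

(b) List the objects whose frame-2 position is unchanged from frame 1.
the brown cross, the brown square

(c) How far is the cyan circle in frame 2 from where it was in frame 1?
3.6

The cyan circle moved from (3.6, 6.5) to (7.1, 7.2), a distance of √(3.5² + 0.7²) ≈ 3.6.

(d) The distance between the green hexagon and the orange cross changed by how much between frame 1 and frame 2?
-0.7

Distance in frame 1: 2.4. Distance in frame 2: 1.7.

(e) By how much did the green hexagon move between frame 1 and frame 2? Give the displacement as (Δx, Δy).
(2.8, -2.2)

The green hexagon was at (2.7, 4.4) in frame 1 and (5.5, 2.2) in frame 2.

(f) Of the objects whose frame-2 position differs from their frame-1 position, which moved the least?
the purple square

(moved 0.6)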